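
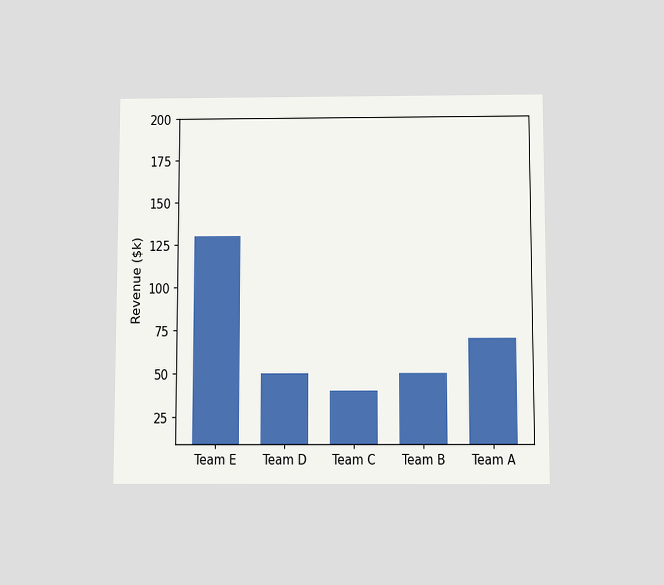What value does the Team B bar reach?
$50k

The chart is viewed slightly from below. Reading along the chart's y-axis, the Team B bar reaches $50k.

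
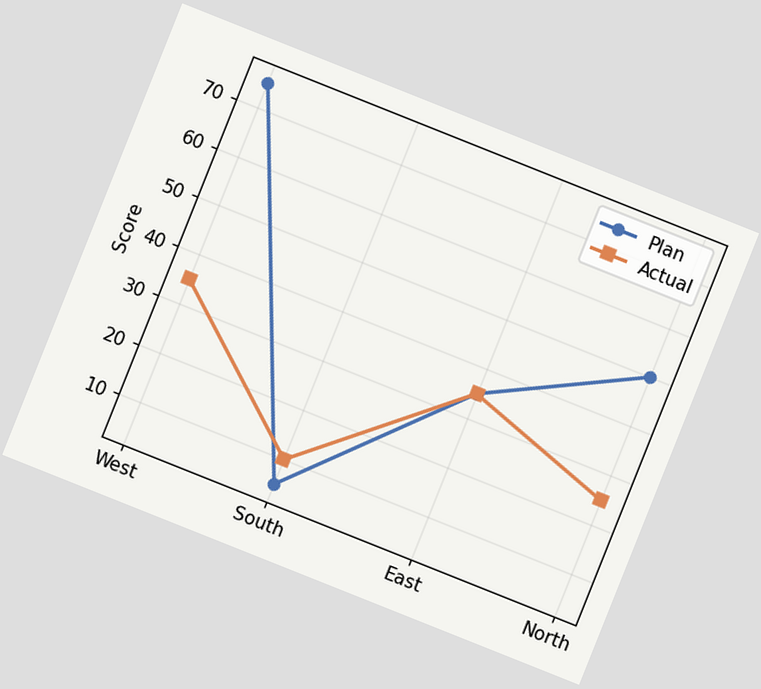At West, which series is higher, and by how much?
Plan, by 40

The chart is tilted about 22° clockwise. At West, Plan sits above the other line by 40.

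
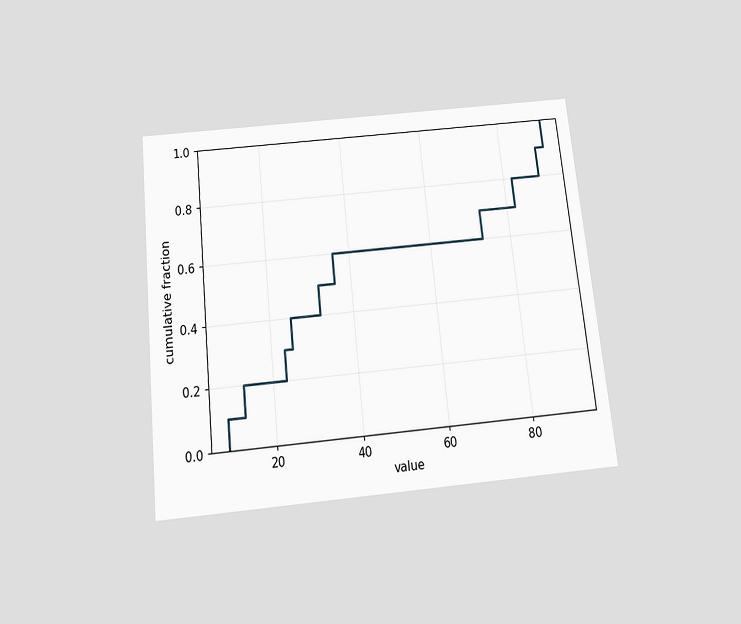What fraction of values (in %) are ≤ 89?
90%

The chart is tilted about 6° counter-clockwise and viewed slightly from below. At x=89 the ECDF step is at 90%.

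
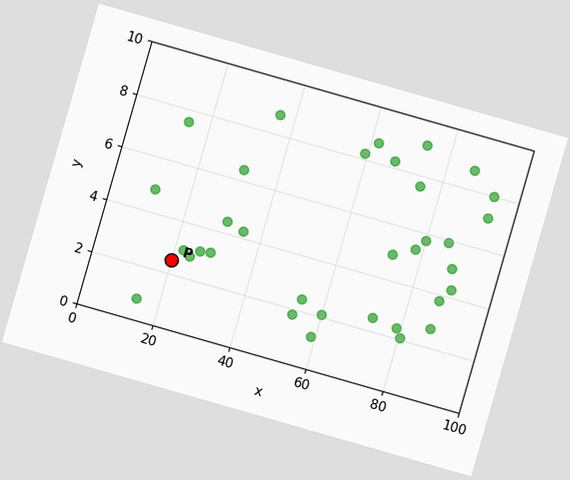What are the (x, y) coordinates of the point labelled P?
(20, 2.5)

The chart is tilted about 16° clockwise. Following the gridlines from P to each axis, P sits at (20, 2.5).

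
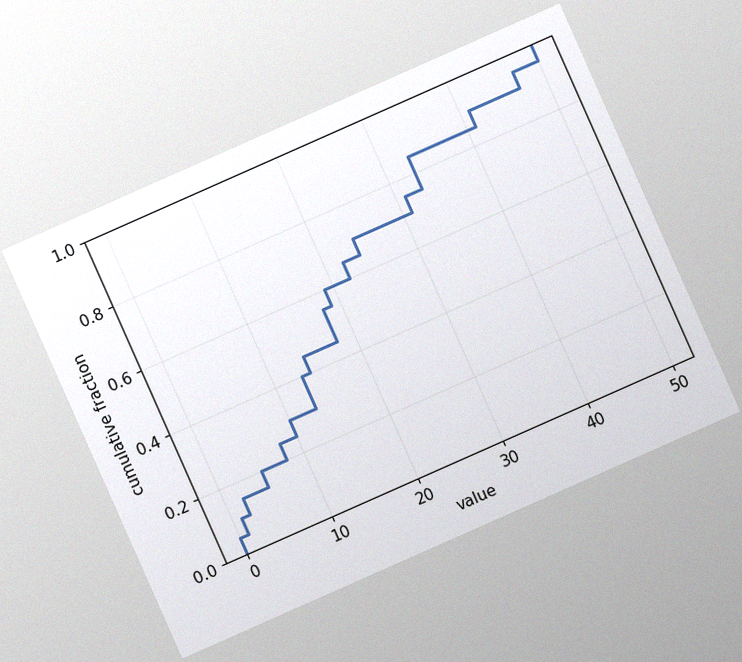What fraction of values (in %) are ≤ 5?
The chart is tilted about 24° counter-clockwise, with some photo noise. At x=5 the ECDF step is at 20%.

20%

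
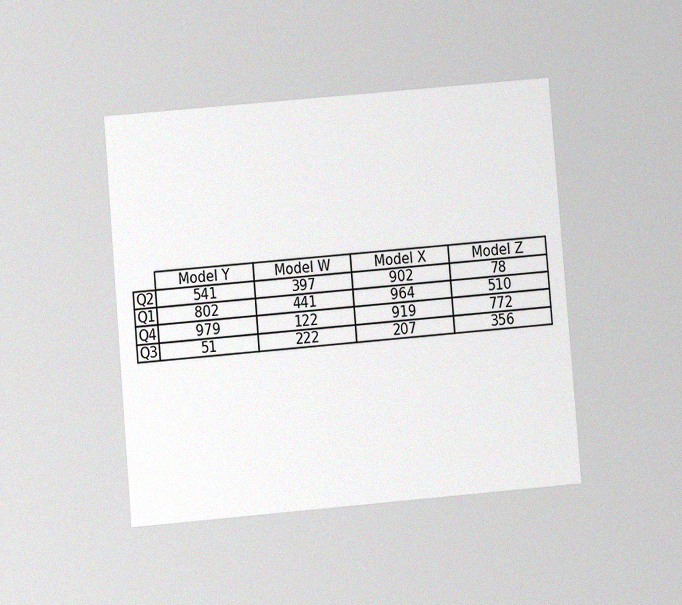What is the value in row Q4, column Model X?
The chart is tilted about 5° counter-clockwise and viewed at a slight angle, with some photo noise. The (Q4, Model X) cell reads 919.

919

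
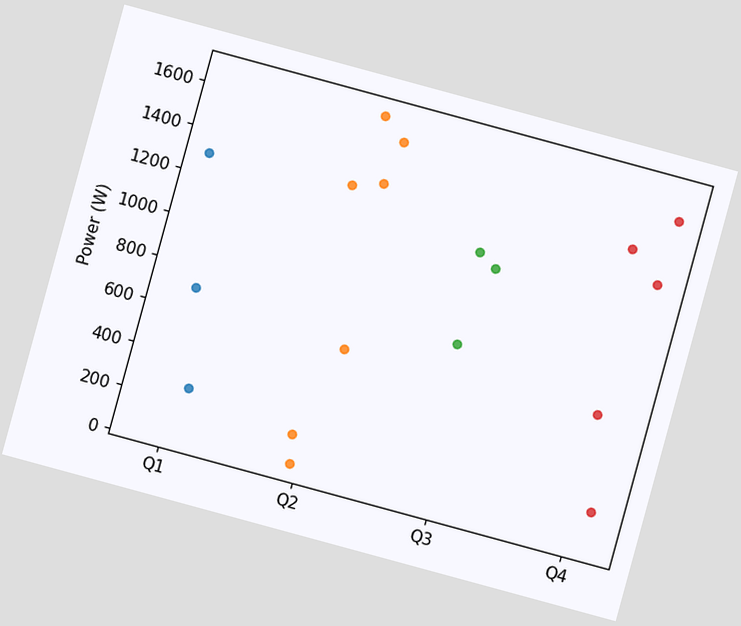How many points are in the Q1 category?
3

The chart is tilted about 15° clockwise. Counting the markers in the Q1 column gives 3.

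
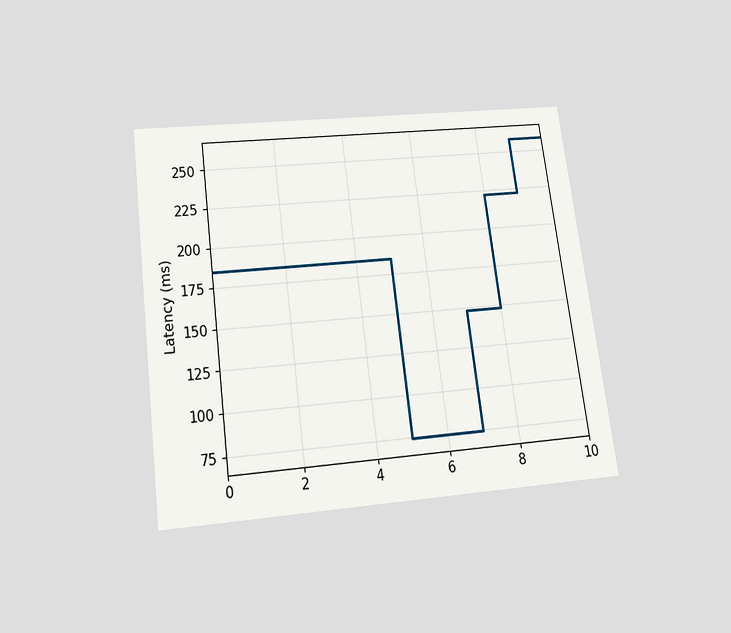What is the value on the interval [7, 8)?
The chart is tilted about 7° counter-clockwise and viewed slightly from below. On [7, 8) the step sits at 148ms.

148ms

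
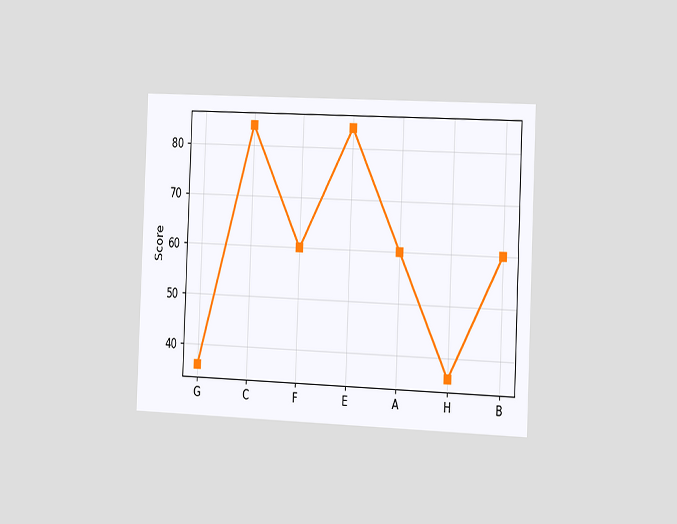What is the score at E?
The chart is tilted about 2° clockwise and viewed slightly from the right. At E, the line is at 84.

84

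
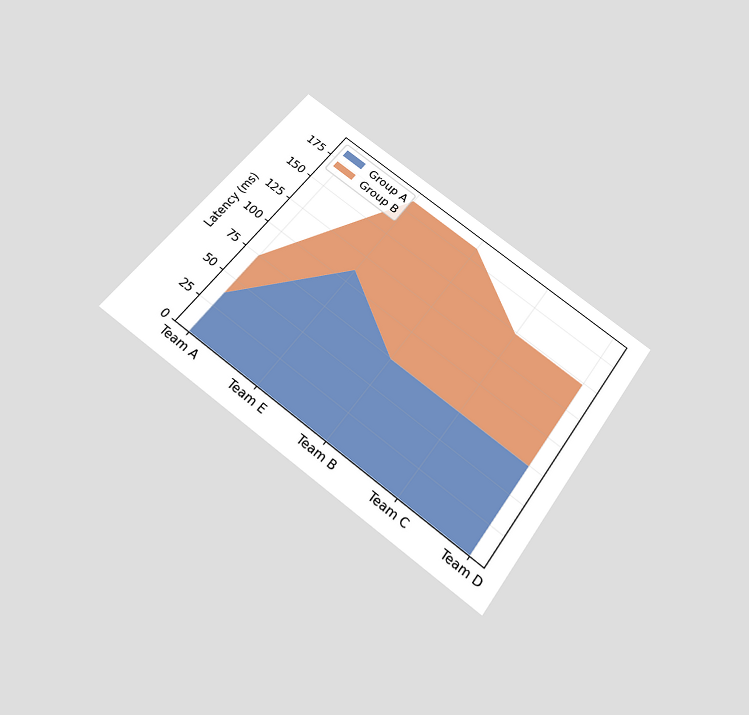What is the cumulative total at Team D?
The chart is tilted about 36° clockwise and viewed slightly from below. The stacked total at Team D reaches 148ms.

148ms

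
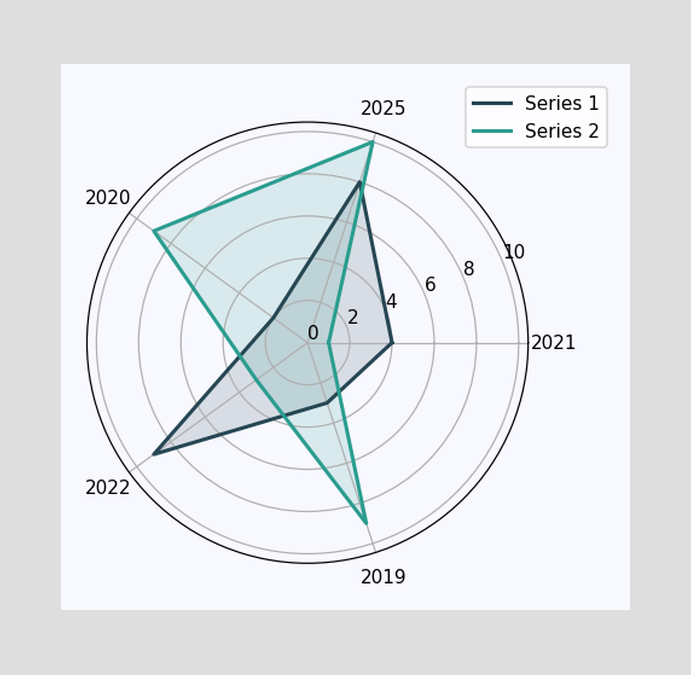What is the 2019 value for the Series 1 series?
On the 2019 axis, Series 1 reaches 3.

3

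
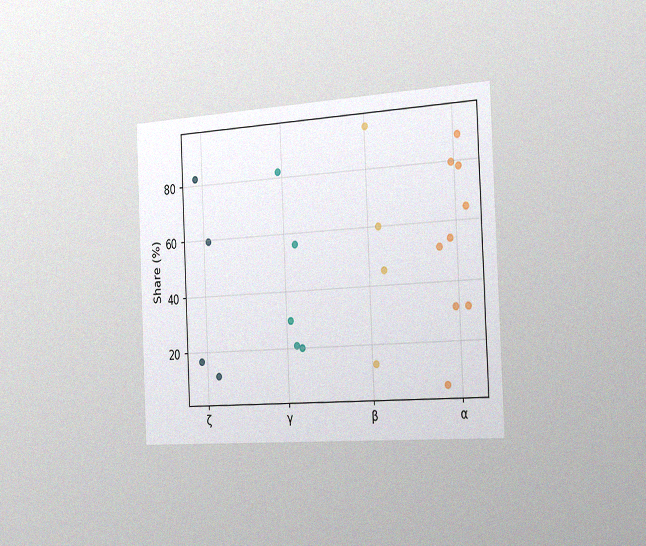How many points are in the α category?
9

The chart is tilted about 3° counter-clockwise and viewed slightly from the right, with some photo noise. Counting the markers in the α column gives 9.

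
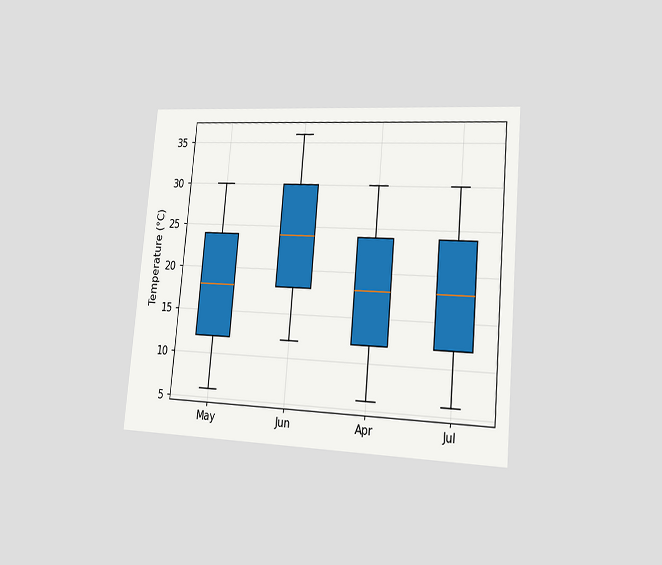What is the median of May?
The chart is tilted about 5° clockwise and viewed slightly from the right. The median line in the May box sits at 18°C.

18°C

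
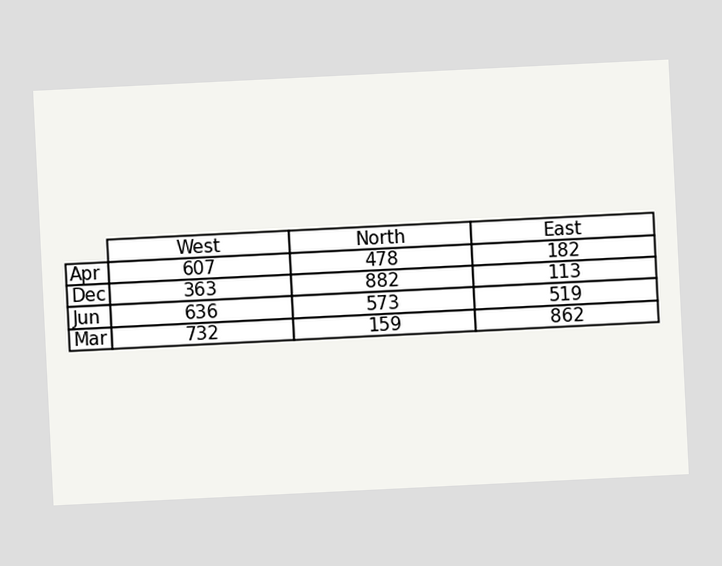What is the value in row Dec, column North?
The chart is tilted about 3° counter-clockwise. The (Dec, North) cell reads 882.

882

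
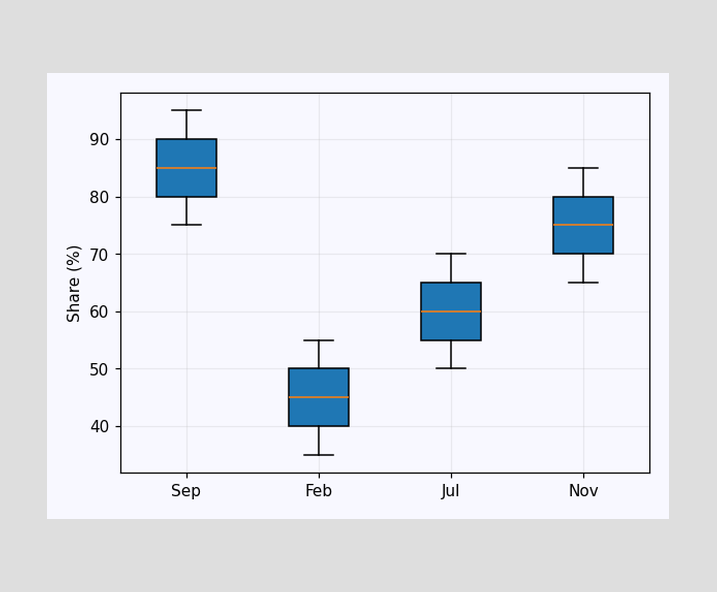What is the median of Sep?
85%

The median line in the Sep box sits at 85%.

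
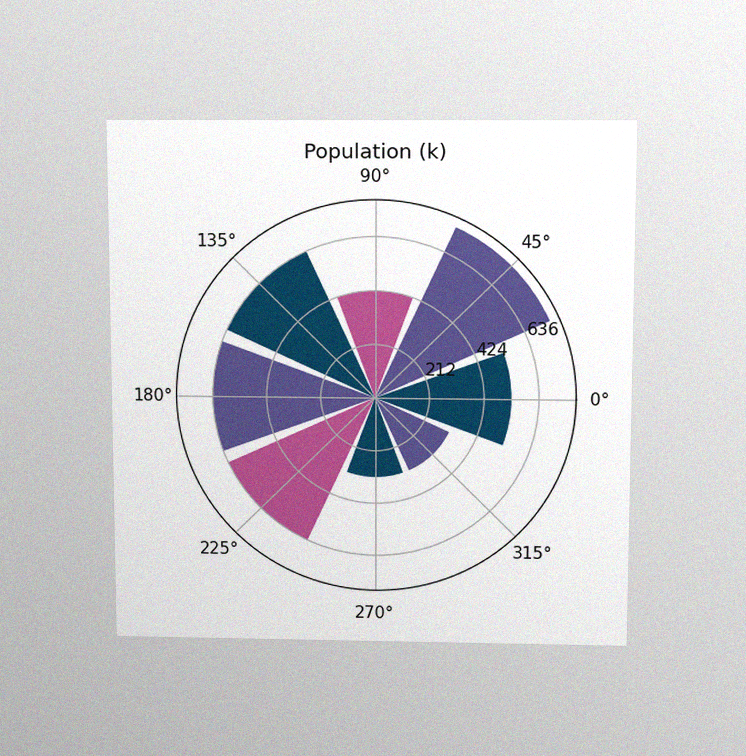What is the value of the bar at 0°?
The chart is viewed slightly from above, with some photo noise. The bar at 0° reaches 530k on the radial axis.

530k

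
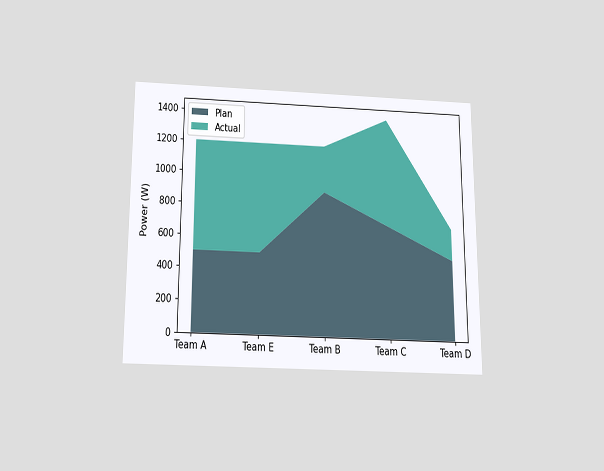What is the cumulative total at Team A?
The chart is viewed slightly from below. The stacked total at Team A reaches 1200W.

1200W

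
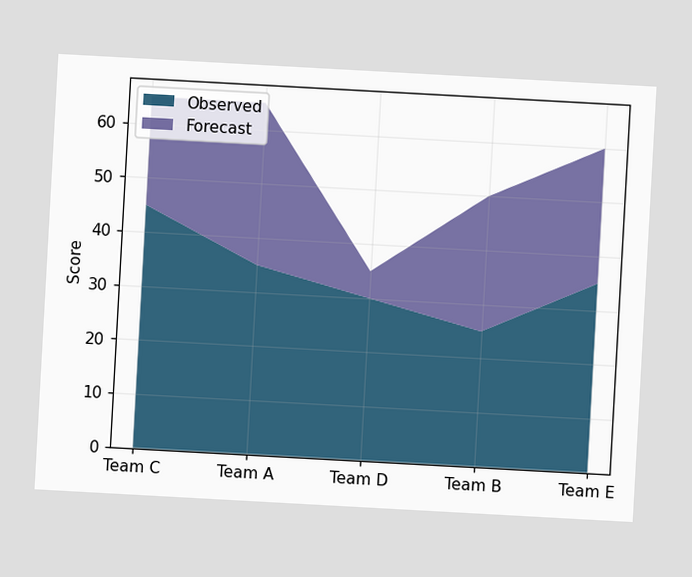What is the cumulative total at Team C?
65

The chart is tilted about 3° clockwise. The stacked total at Team C reaches 65.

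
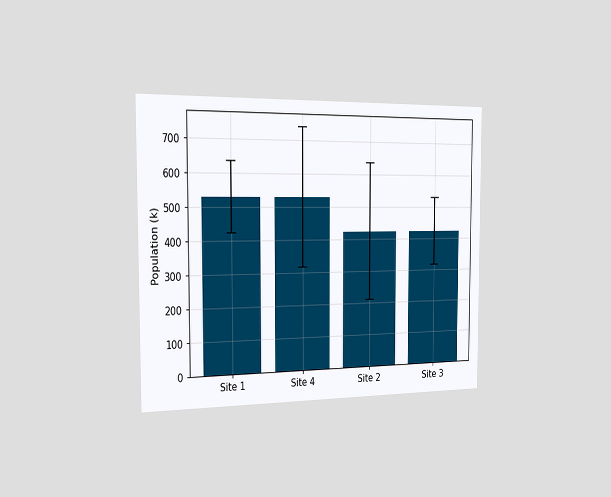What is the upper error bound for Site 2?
The chart is viewed slightly from the left. The Site 2 bar's upper whisker reaches 636k.

636k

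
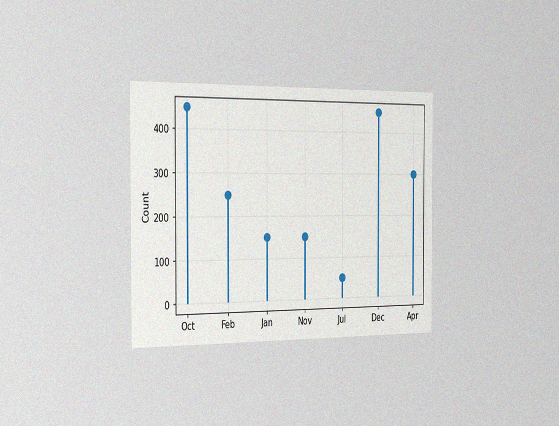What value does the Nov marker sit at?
150

The chart is viewed slightly from the left, with some photo noise. The Nov marker sits at 150.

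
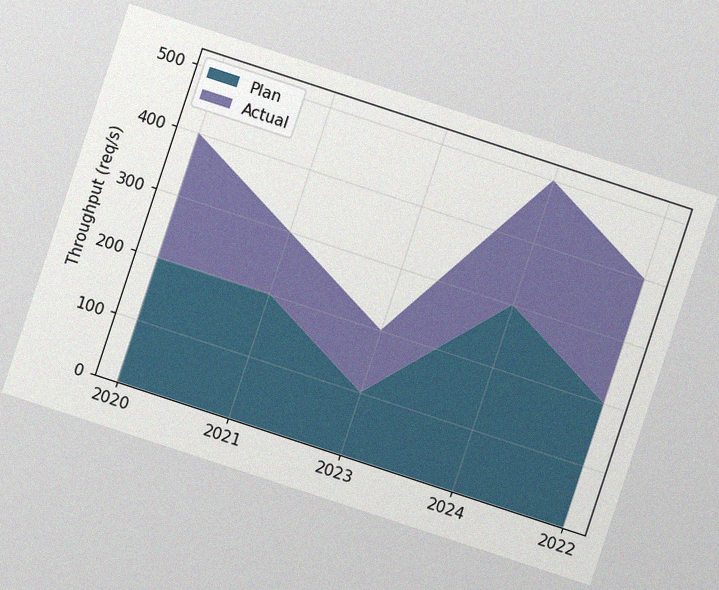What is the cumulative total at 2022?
The chart is tilted about 18° clockwise, with some photo noise. The stacked total at 2022 reaches 400req/s.

400req/s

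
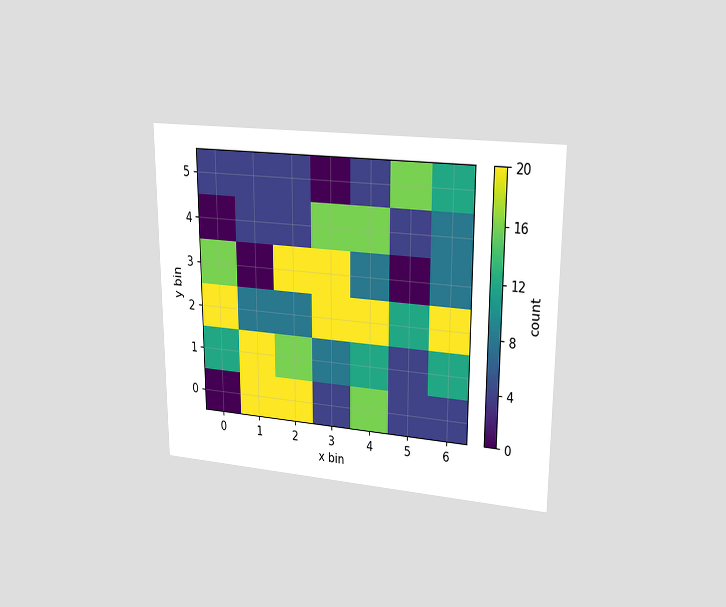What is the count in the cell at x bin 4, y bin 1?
The chart is viewed at a slight angle. Matching the cell (4, 1) against the colorbar gives 12.

12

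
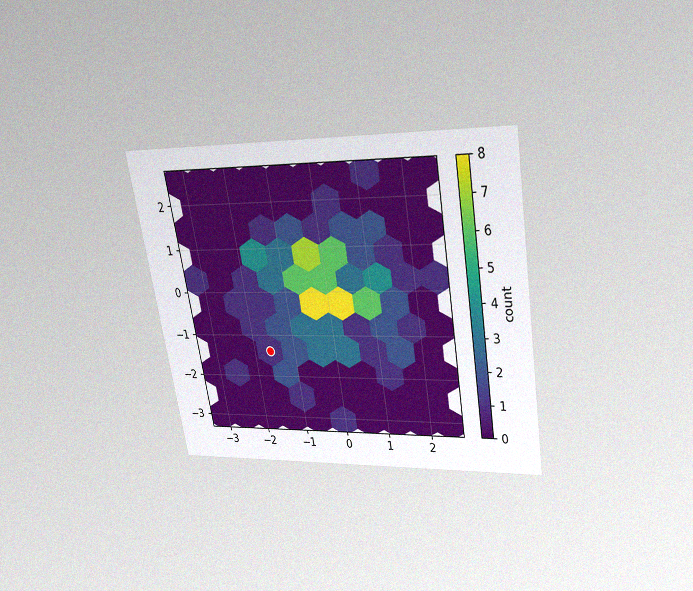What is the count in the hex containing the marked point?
1

The chart is tilted about 9° counter-clockwise and viewed slightly from above, with some photo noise. The marked hex reads 1 on the colorbar.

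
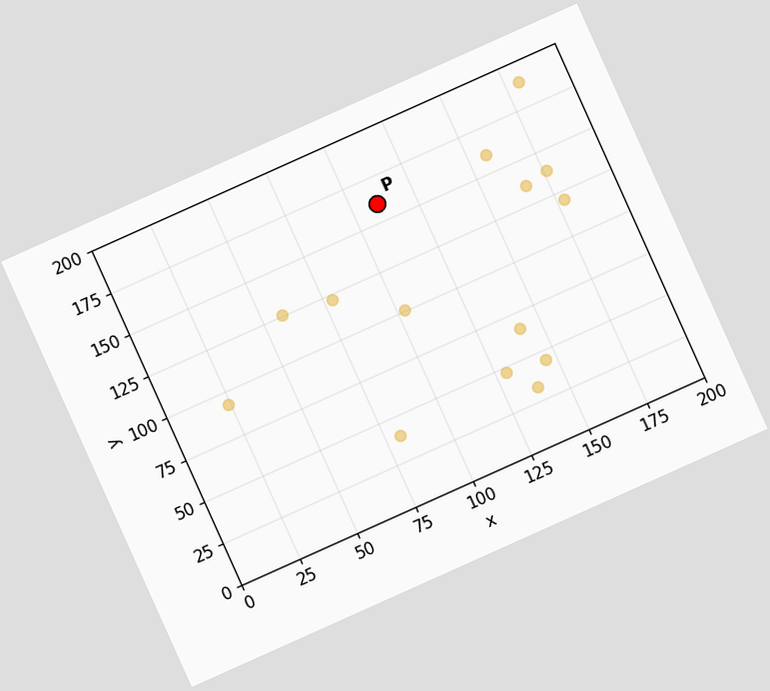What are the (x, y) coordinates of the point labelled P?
(110, 160)

The chart is tilted about 24° counter-clockwise. Following the gridlines from P to each axis, P sits at (110, 160).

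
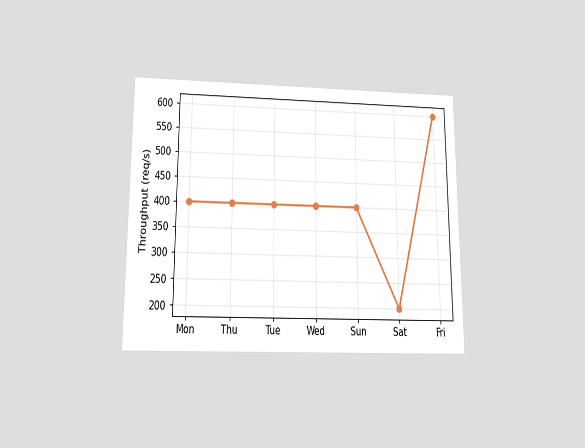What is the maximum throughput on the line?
The chart is viewed slightly from below. The highest point is at Fri, and reading across to the y-axis gives 600req/s.

600req/s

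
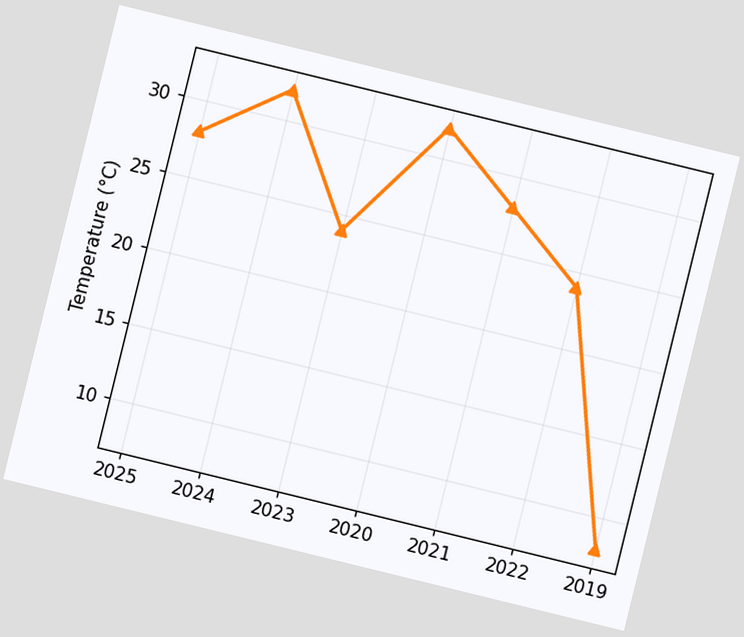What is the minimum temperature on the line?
8°C

The chart is tilted about 14° clockwise. The lowest point is at 2019, and reading across to the y-axis gives 8°C.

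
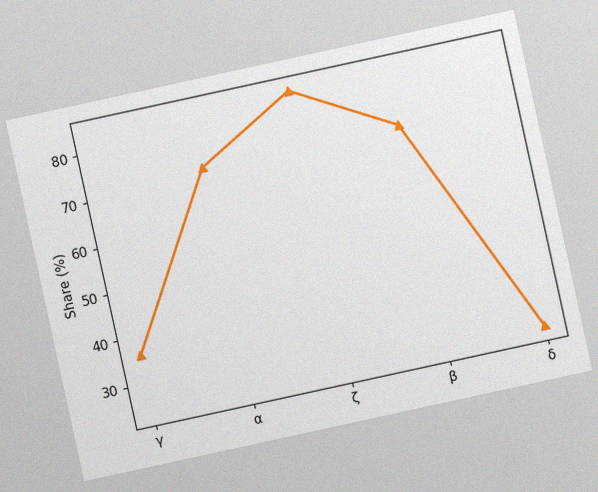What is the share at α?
The chart is tilted about 12° counter-clockwise, with some photo noise. At α, the line is at 72%.

72%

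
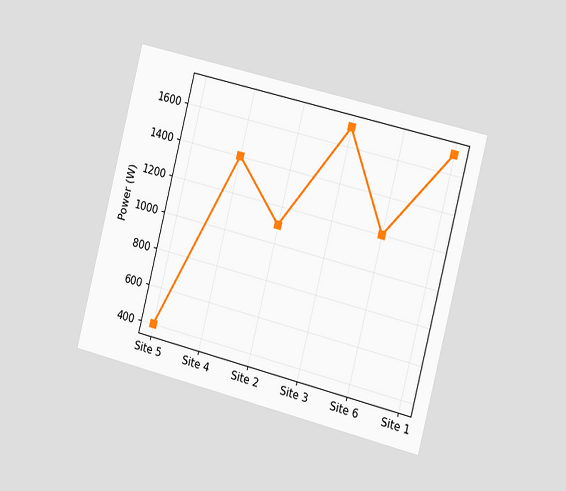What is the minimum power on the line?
400W

The chart is tilted about 14° clockwise and viewed slightly from the right. The lowest point is at Site 5, and reading across to the y-axis gives 400W.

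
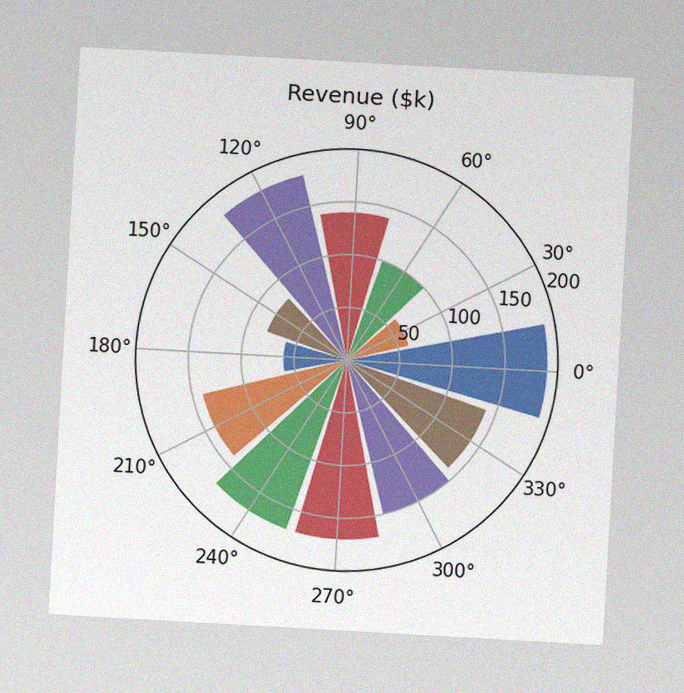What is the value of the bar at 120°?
The chart is tilted about 3° clockwise, with some photo noise. The bar at 120° reaches $180k on the radial axis.

$180k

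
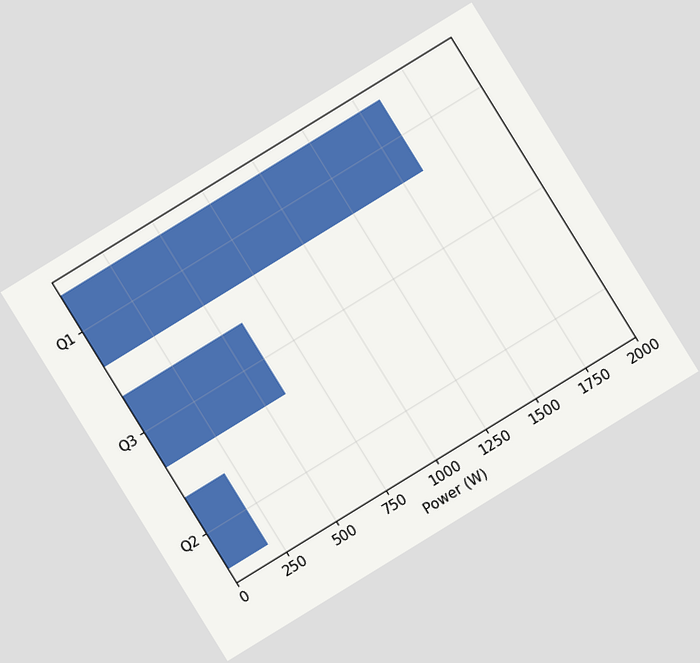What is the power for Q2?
The chart is tilted about 32° counter-clockwise. Reading along the chart's x-axis, the Q2 bar reaches 200W.

200W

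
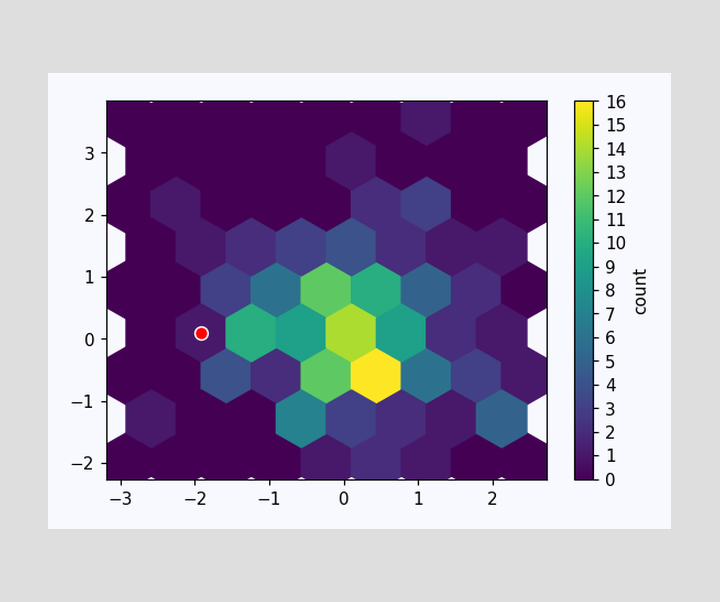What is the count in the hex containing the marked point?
1

The marked hex reads 1 on the colorbar.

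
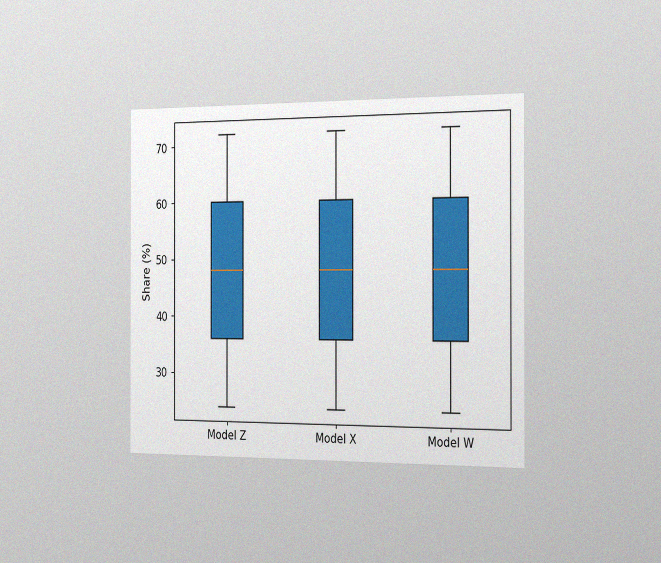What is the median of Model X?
48%

The chart is viewed slightly from the right, with some photo noise. The median line in the Model X box sits at 48%.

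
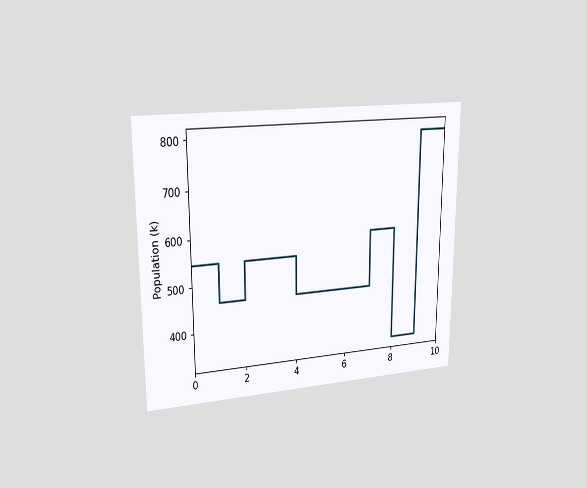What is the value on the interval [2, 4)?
546k

The chart is viewed at a slight angle. On [2, 4) the step sits at 546k.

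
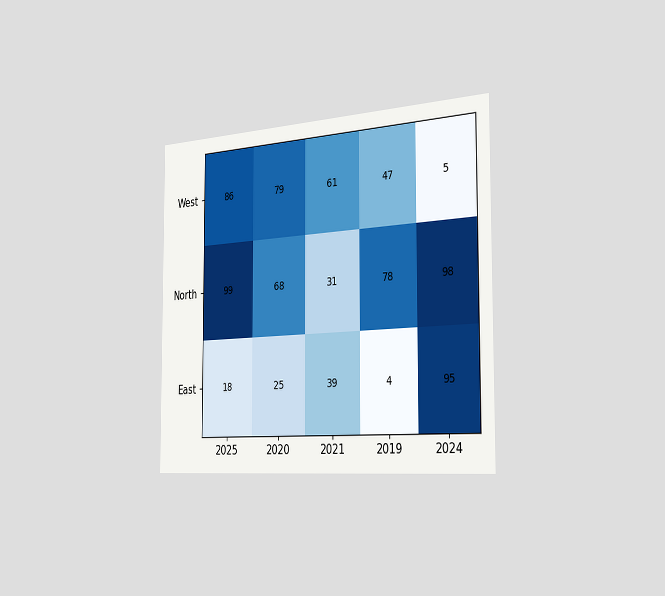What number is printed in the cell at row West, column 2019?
47

The chart is viewed slightly from the right. The (West, 2019) cell reads 47.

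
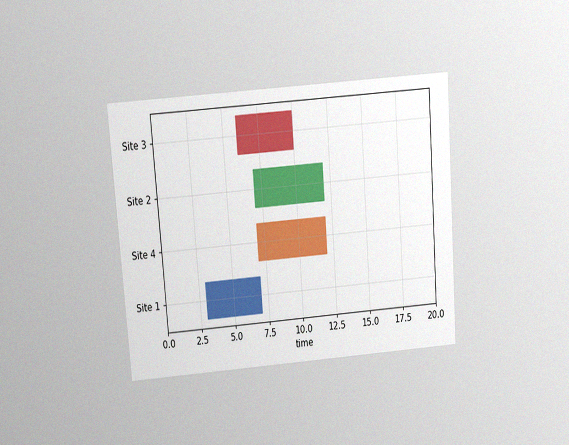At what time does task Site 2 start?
The chart is tilted about 4° counter-clockwise and viewed at a slight angle, with some photo noise. The Site 2 bar begins at t=7.

7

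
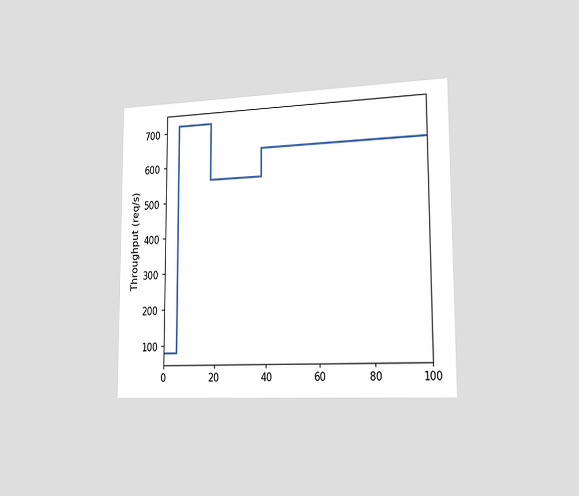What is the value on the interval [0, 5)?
The chart is viewed slightly from the right. On [0, 5) the step sits at 80req/s.

80req/s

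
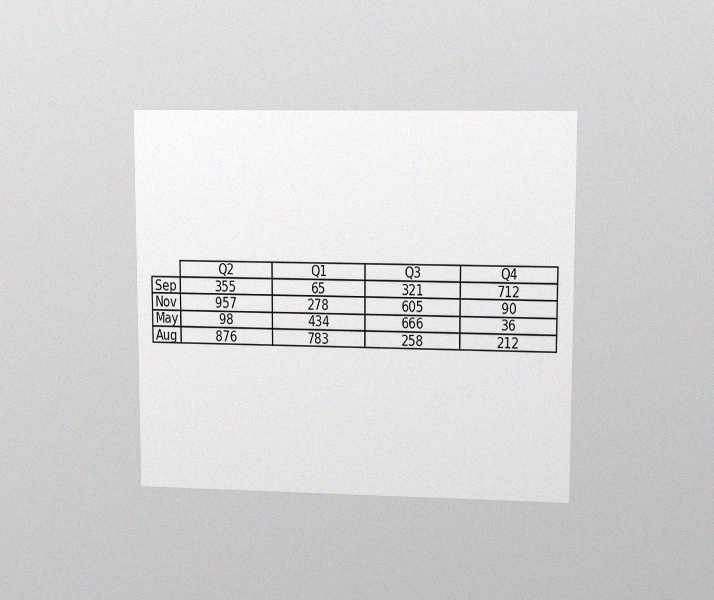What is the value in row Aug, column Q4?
The chart is viewed at a slight angle, with some photo noise. The (Aug, Q4) cell reads 212.

212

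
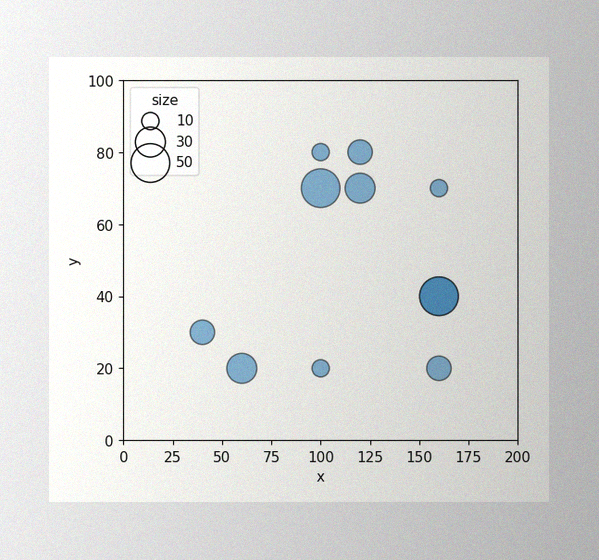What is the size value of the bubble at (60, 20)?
30

The image has some photo noise and uneven lighting. Matching the bubble at (60, 20) against the size legend gives 30.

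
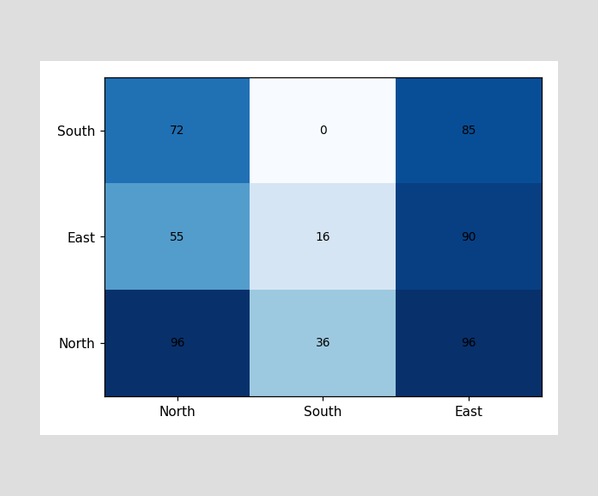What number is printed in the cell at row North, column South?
The (North, South) cell reads 36.

36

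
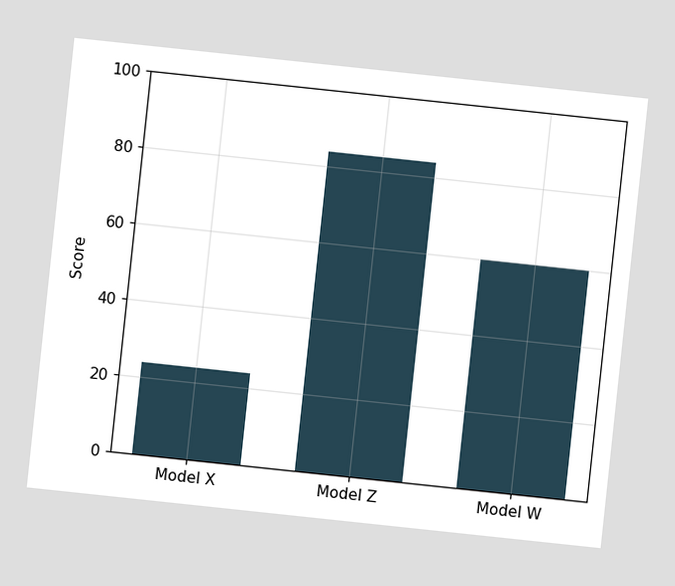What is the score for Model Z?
84

The chart is tilted about 6° clockwise. Reading along the chart's y-axis, the Model Z bar reaches 84.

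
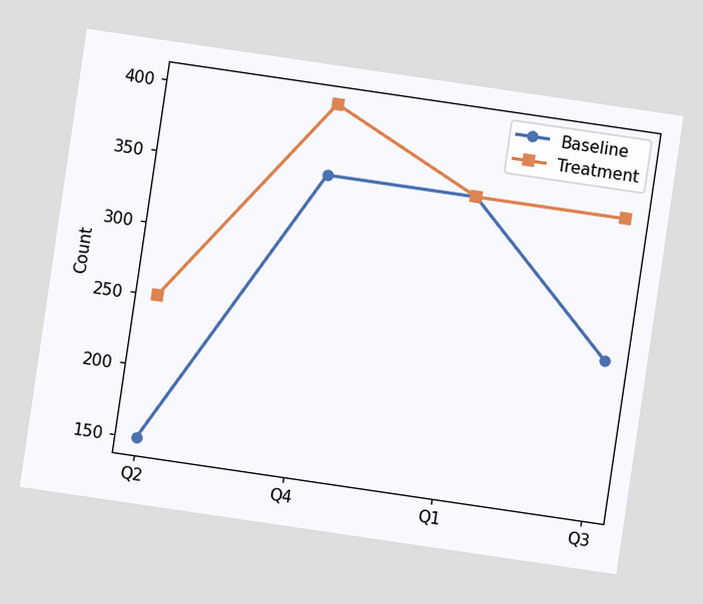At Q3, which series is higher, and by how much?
The chart is tilted about 8° clockwise. At Q3, Treatment sits above the other line by 100.

Treatment, by 100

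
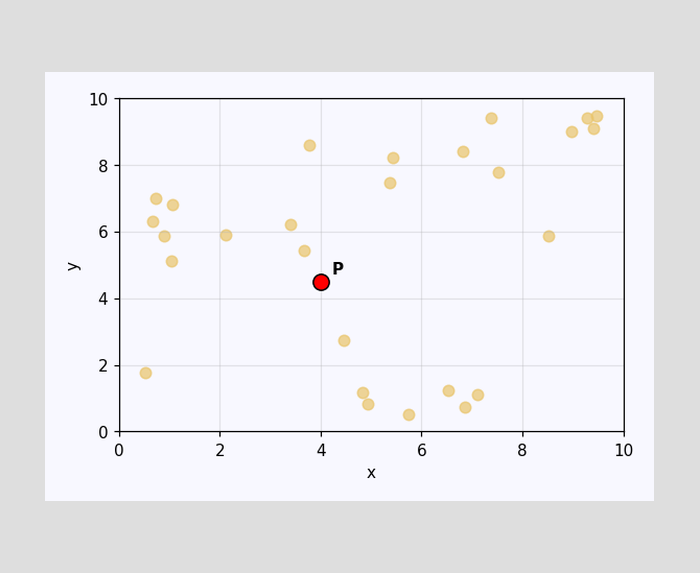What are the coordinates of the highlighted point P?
(4, 4.5)

Following the gridlines from P to each axis, P sits at (4, 4.5).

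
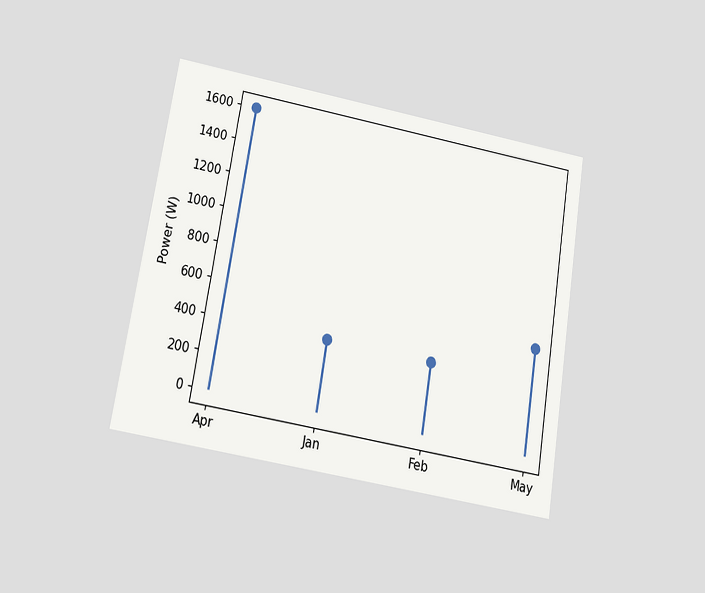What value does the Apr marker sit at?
1600W

The chart is tilted about 9° clockwise and viewed slightly from below. The Apr marker sits at 1600W.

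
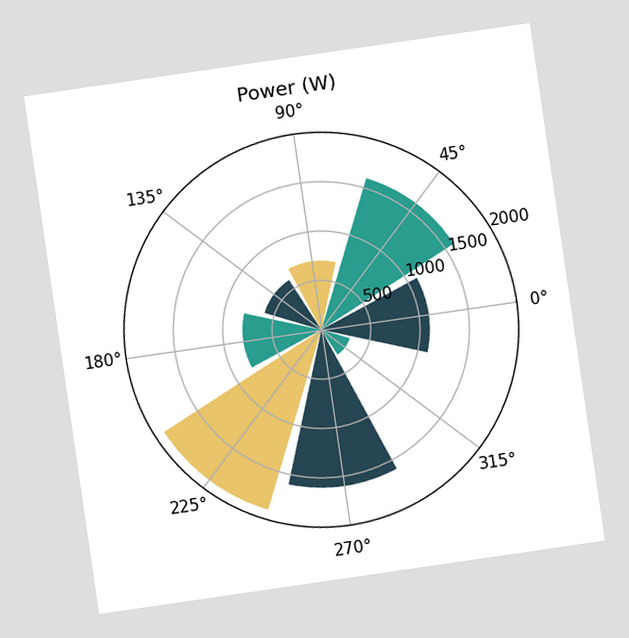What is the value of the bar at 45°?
1600W

The chart is tilted about 8° counter-clockwise. The bar at 45° reaches 1600W on the radial axis.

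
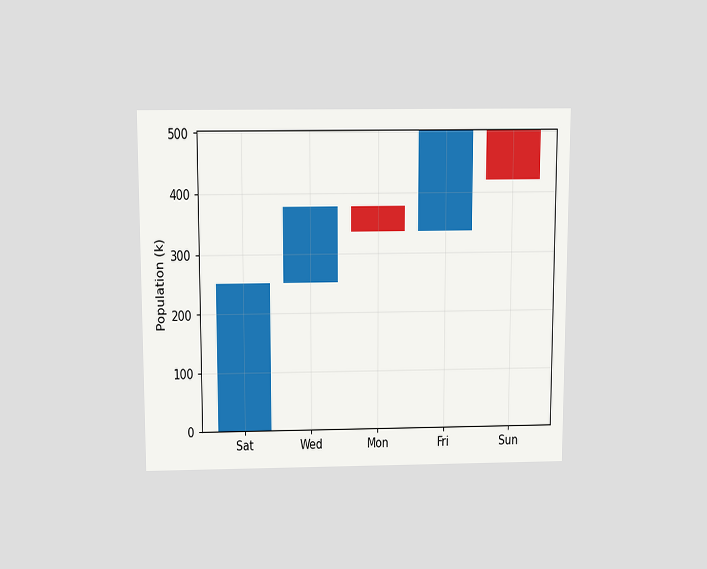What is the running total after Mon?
The chart is viewed slightly from above. After Mon the running total reaches 336k.

336k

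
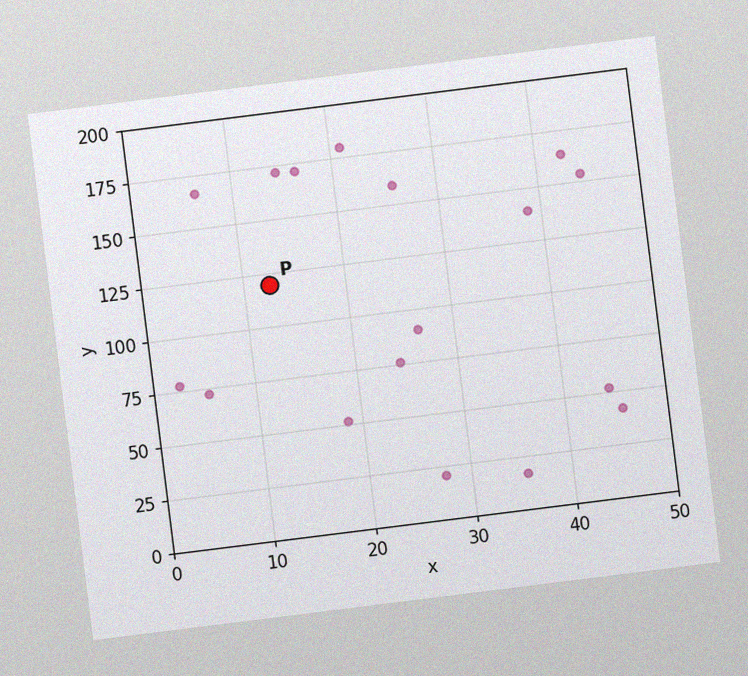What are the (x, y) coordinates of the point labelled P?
The chart is tilted about 7° counter-clockwise, with some photo noise. Following the gridlines from P to each axis, P sits at (12.5, 120).

(12.5, 120)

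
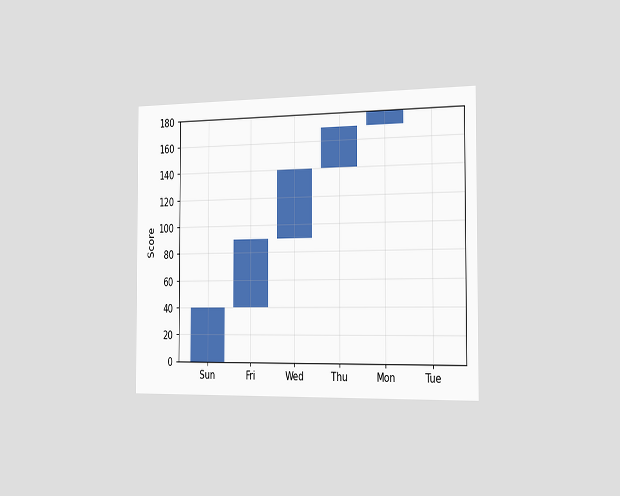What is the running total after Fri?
90

The chart is viewed slightly from the right. After Fri the running total reaches 90.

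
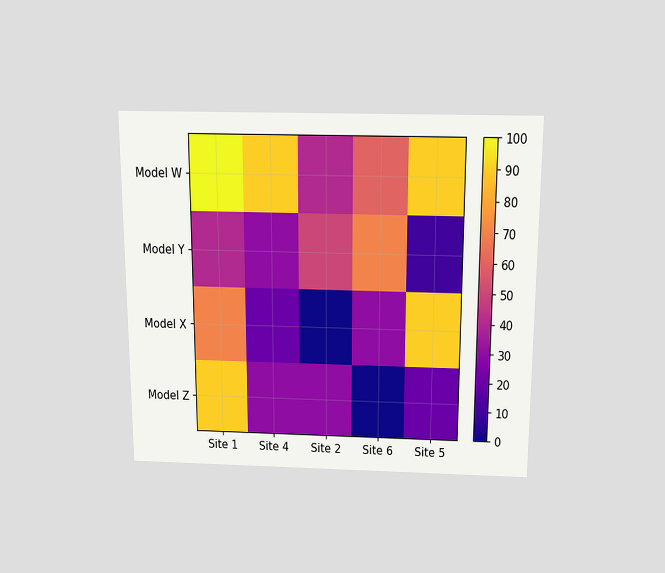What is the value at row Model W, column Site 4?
The chart is viewed slightly from above. Matching cell (Model W, Site 4) against the colorbar gives 90.

90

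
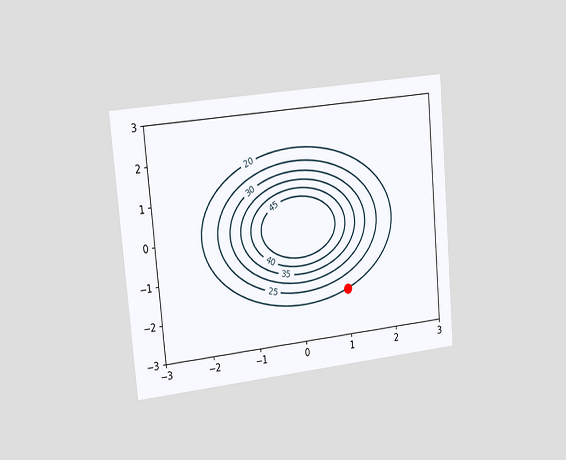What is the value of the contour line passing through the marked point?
The chart is tilted about 5° counter-clockwise and viewed slightly from the left. The marked point sits on the contour labelled 20.

20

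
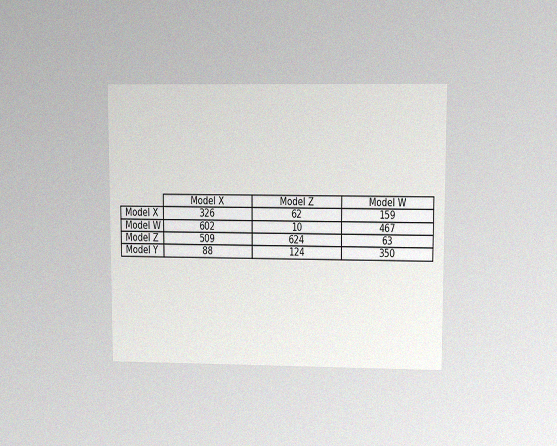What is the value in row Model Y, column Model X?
88

The chart is viewed at a slight angle, with some photo noise. The (Model Y, Model X) cell reads 88.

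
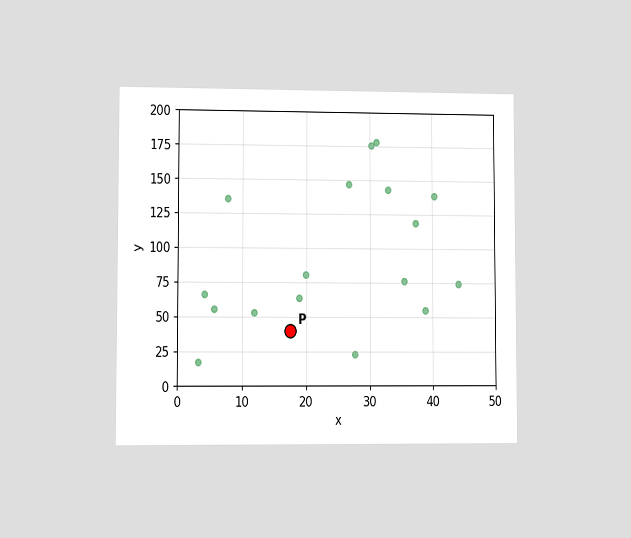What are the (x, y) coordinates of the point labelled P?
(17.5, 40)

The chart is viewed at a slight angle. Following the gridlines from P to each axis, P sits at (17.5, 40).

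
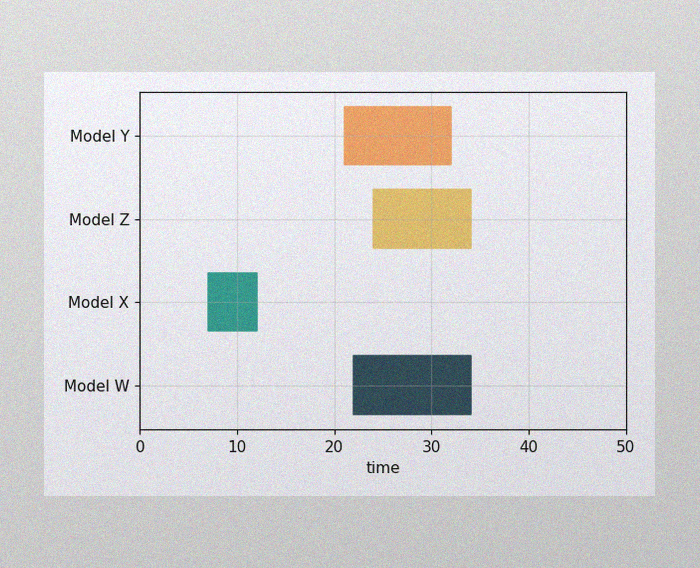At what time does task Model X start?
The image has some photo noise and uneven lighting. The Model X bar begins at t=7.

7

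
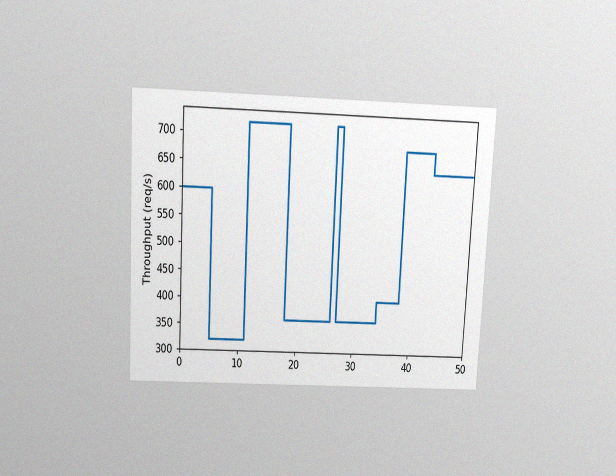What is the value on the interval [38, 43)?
680req/s

The chart is tilted about 3° clockwise and viewed slightly from above, with some photo noise. On [38, 43) the step sits at 680req/s.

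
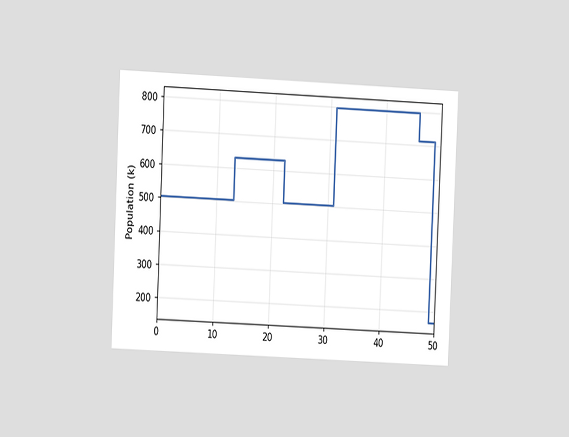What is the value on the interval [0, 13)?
The chart is tilted about 3° clockwise and viewed at a slight angle. On [0, 13) the step sits at 504k.

504k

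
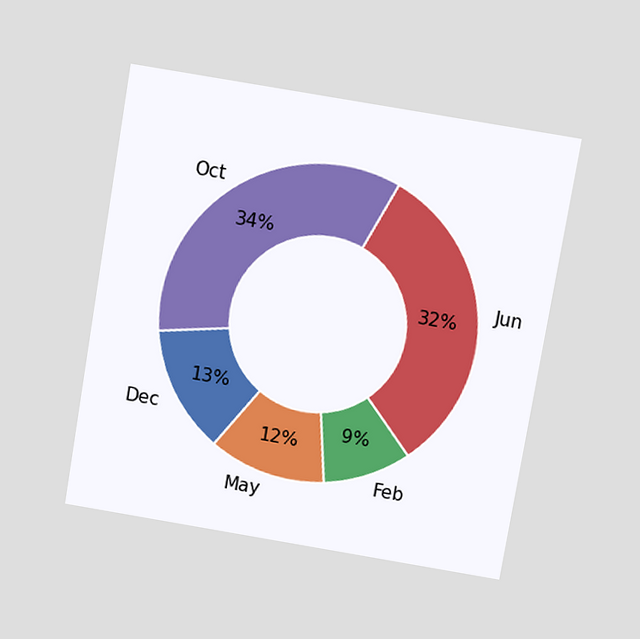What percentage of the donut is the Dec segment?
13%

The chart is tilted about 10° clockwise and viewed slightly from above. The Dec segment takes up 13% of the ring.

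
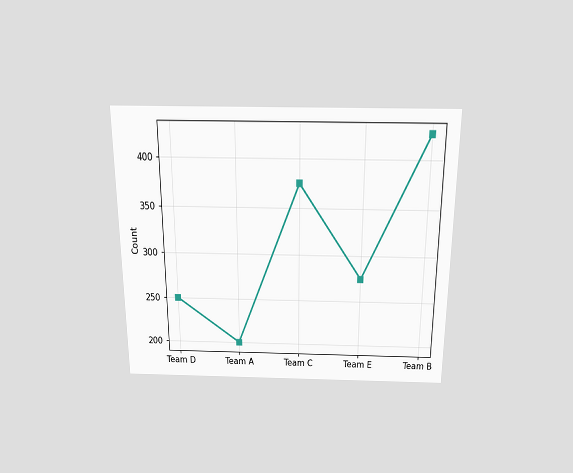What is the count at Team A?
200

The chart is viewed slightly from above. At Team A, the line is at 200.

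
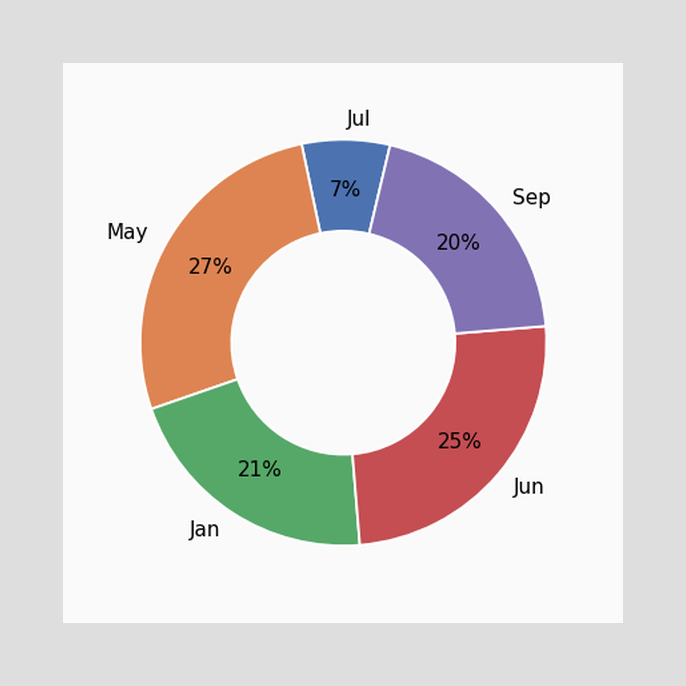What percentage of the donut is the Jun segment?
The Jun segment takes up 25% of the ring.

25%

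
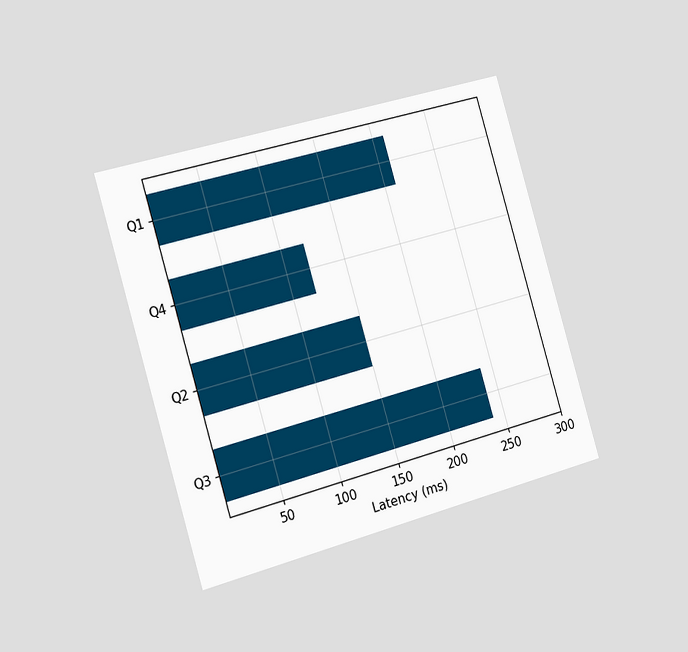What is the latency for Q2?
150ms

The chart is tilted about 16° counter-clockwise and viewed slightly from the left. Reading along the chart's x-axis, the Q2 bar reaches 150ms.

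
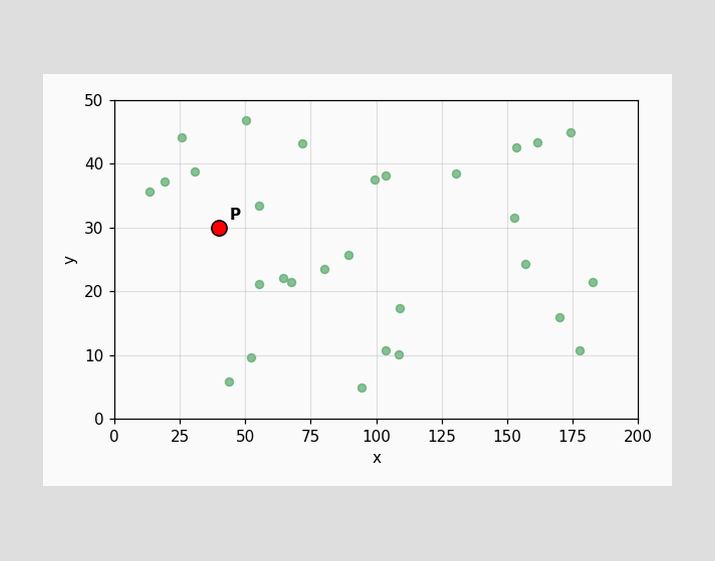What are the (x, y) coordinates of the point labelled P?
(40, 30)

Following the gridlines from P to each axis, P sits at (40, 30).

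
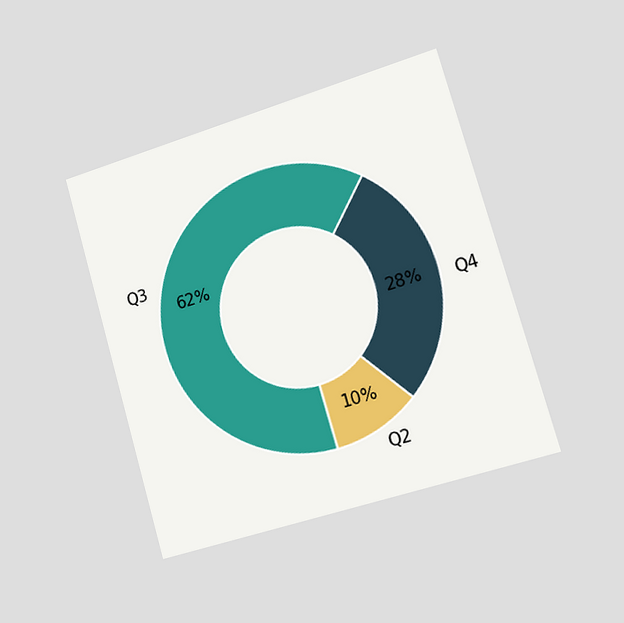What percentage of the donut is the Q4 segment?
28%

The chart is tilted about 16° counter-clockwise and viewed slightly from the right. The Q4 segment takes up 28% of the ring.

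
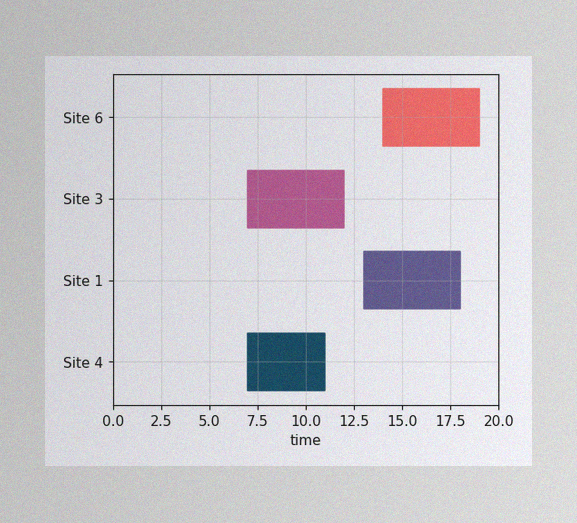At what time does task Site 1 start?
The image has some photo noise and uneven lighting. The Site 1 bar begins at t=13.

13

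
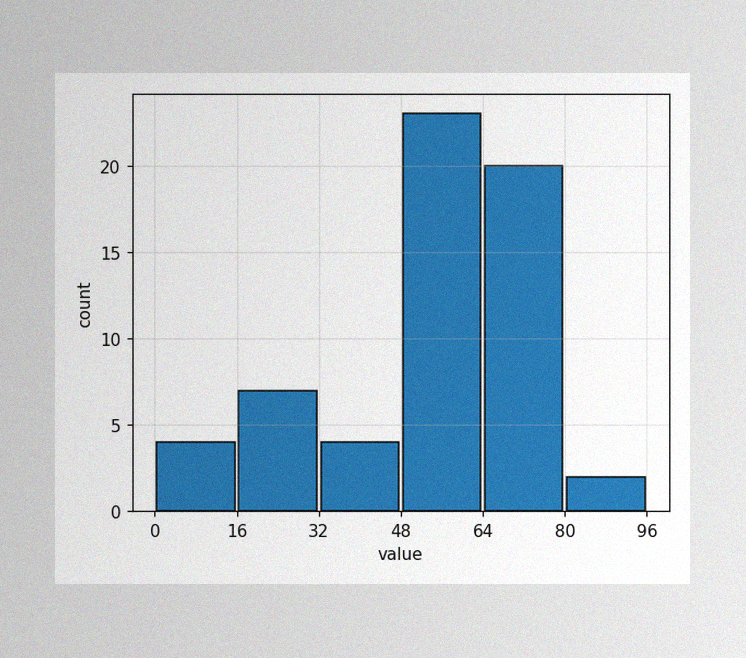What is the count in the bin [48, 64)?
The image has some photo noise and uneven lighting. The [48, 64) bin has height 23.

23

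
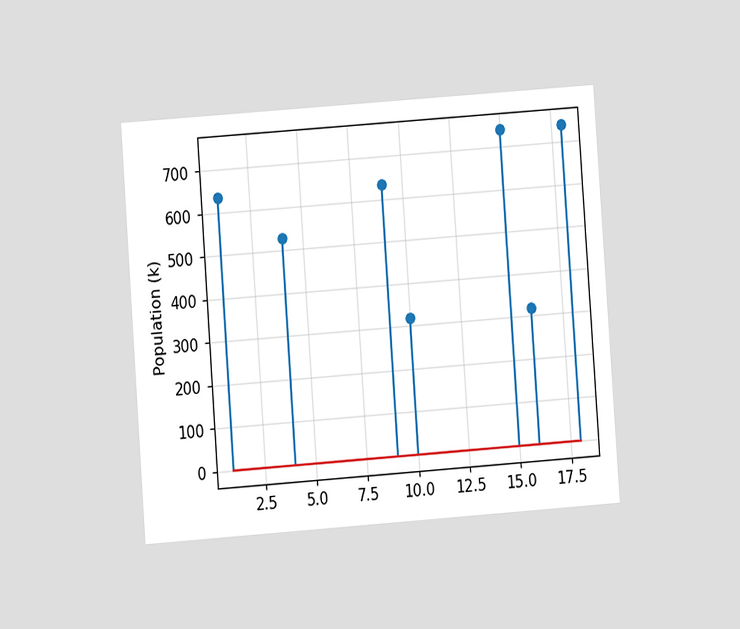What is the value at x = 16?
The chart is tilted about 4° counter-clockwise and viewed at a slight angle. The stem at x=16 reaches 318k.

318k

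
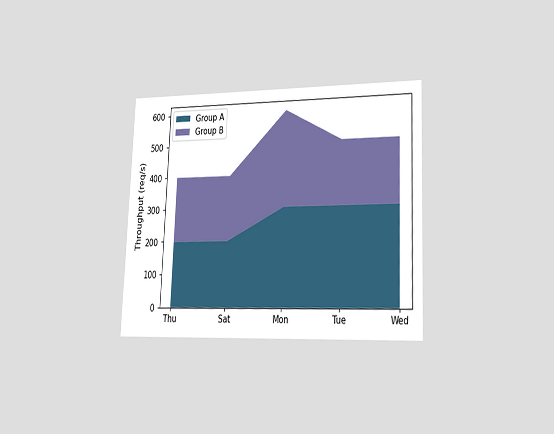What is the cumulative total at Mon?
The chart is tilted about 2° clockwise and viewed slightly from the right. The stacked total at Mon reaches 600req/s.

600req/s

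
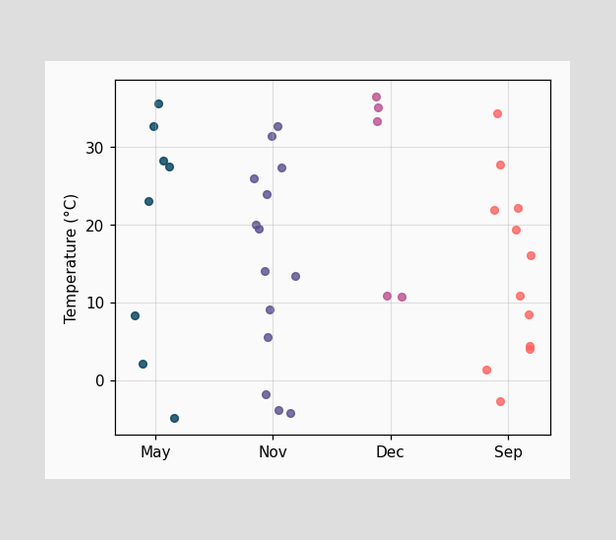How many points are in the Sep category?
12

Counting the markers in the Sep column gives 12.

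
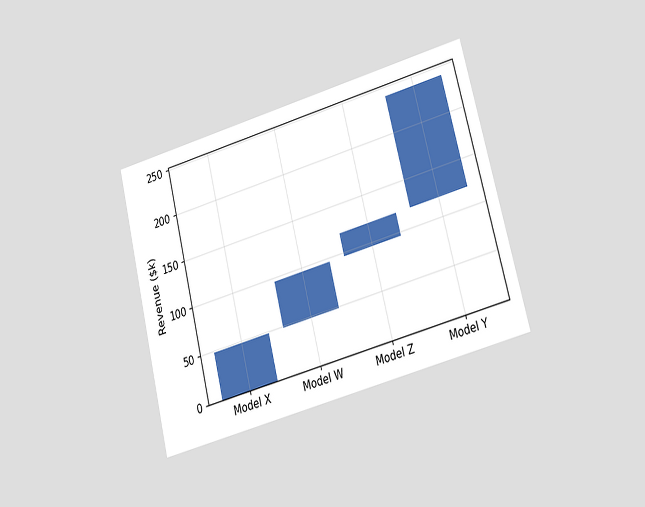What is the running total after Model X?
The chart is tilted about 14° counter-clockwise and viewed at a slight angle. After Model X the running total reaches $48k.

$48k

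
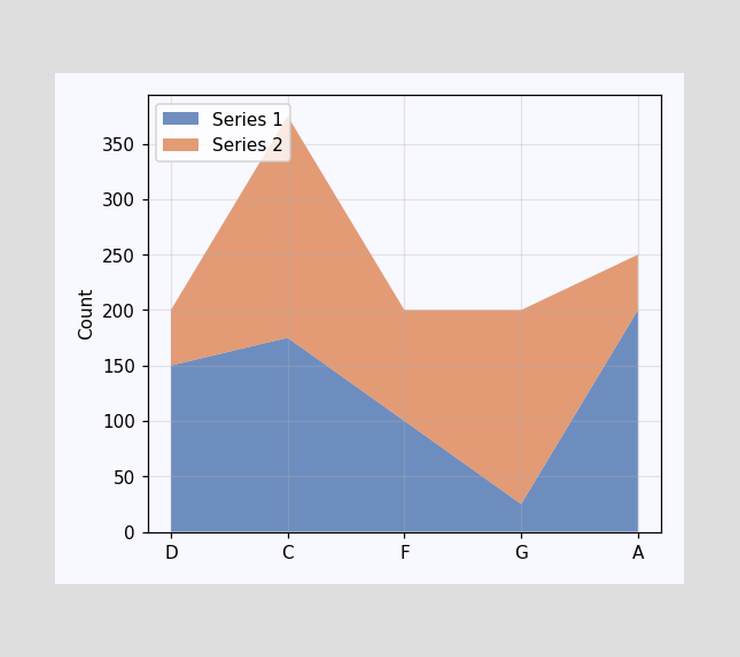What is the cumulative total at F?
200

The stacked total at F reaches 200.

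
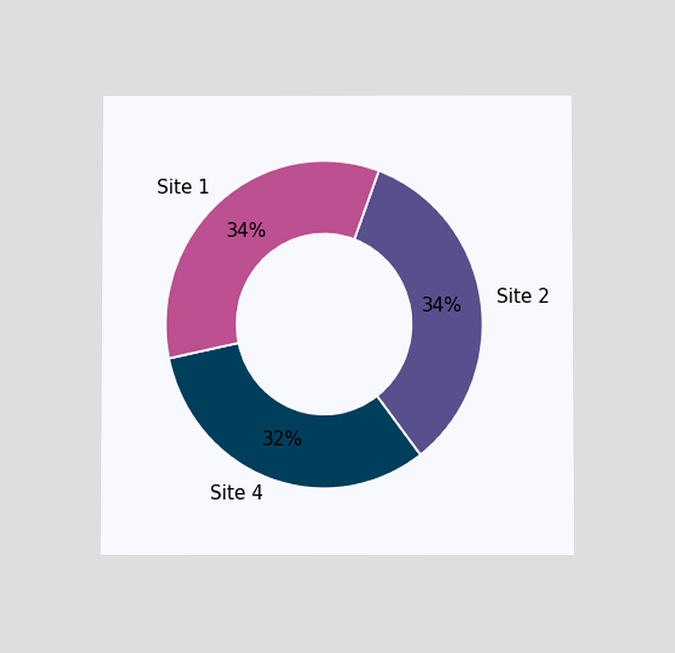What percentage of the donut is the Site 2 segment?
The chart is viewed slightly from below. The Site 2 segment takes up 34% of the ring.

34%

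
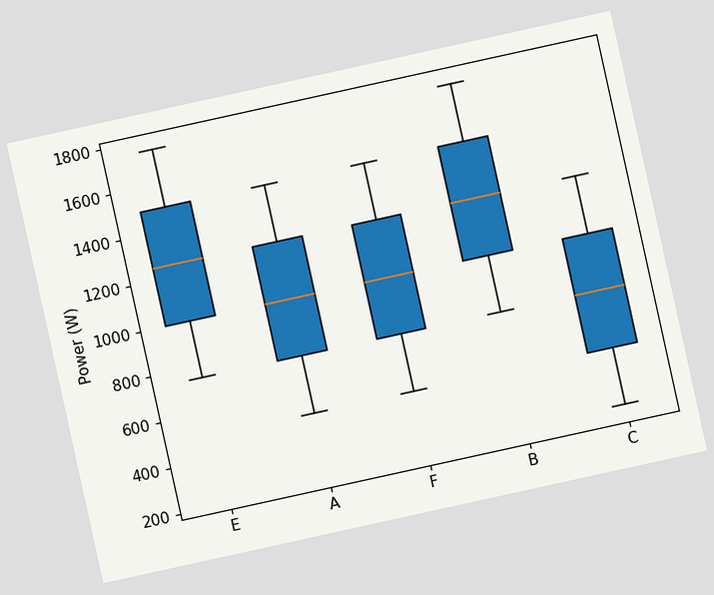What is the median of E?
1250W

The chart is tilted about 12° counter-clockwise. The median line in the E box sits at 1250W.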